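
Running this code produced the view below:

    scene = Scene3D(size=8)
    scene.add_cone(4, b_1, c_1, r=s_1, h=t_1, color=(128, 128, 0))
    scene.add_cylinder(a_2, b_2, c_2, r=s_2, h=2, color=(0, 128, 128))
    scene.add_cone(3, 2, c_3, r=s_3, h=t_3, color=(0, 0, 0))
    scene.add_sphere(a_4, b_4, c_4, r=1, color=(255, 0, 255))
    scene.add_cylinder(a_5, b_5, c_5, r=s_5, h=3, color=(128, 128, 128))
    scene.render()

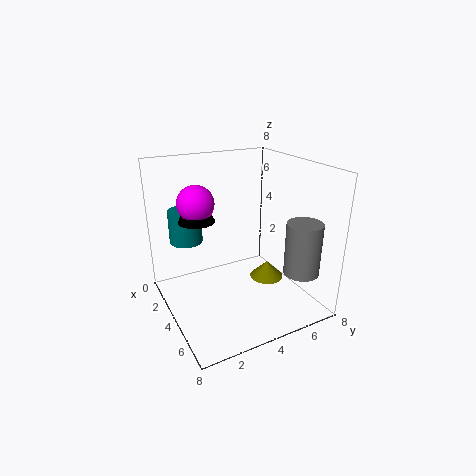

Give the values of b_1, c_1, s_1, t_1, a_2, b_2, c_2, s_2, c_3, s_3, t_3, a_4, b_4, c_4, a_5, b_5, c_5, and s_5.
b_1 = 6, c_1 = 1, s_1 = 1, t_1 = 1, a_2 = 1, b_2 = 2, c_2 = 3, s_2 = 1, c_3 = 5, s_3 = 1, t_3 = 2, a_4 = 3, b_4 = 2, c_4 = 6, a_5 = 6, b_5 = 7, c_5 = 2, s_5 = 1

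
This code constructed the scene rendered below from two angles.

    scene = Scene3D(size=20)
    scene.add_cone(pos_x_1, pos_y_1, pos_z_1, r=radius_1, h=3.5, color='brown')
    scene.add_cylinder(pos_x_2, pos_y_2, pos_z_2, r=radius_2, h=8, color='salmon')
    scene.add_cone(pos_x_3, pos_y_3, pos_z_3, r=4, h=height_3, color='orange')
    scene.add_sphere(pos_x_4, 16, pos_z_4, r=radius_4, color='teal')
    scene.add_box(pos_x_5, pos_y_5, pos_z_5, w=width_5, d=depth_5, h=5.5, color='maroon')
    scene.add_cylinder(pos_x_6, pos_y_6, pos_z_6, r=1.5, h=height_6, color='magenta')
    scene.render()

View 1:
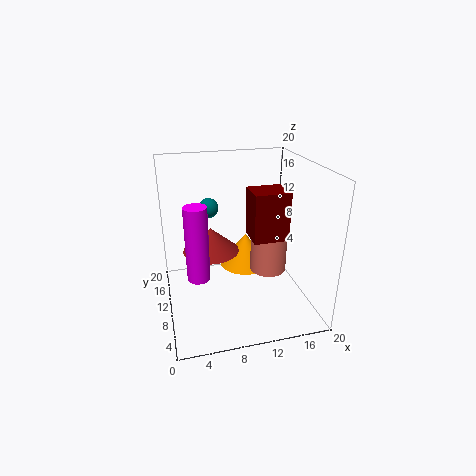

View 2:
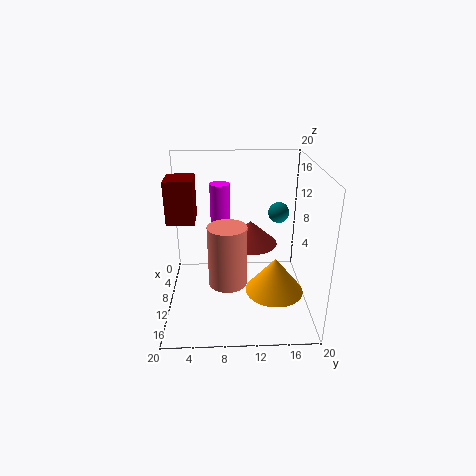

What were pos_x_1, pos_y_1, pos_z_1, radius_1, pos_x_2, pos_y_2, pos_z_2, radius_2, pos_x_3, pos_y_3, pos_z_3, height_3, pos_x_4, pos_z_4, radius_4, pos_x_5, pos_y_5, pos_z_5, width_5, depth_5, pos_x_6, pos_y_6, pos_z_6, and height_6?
pos_x_1 = 6.5; pos_y_1 = 12; pos_z_1 = 7.5; radius_1 = 4; pos_x_2 = 14; pos_y_2 = 8.5; pos_z_2 = 5.5; radius_2 = 2.5; pos_x_3 = 12.5; pos_y_3 = 15; pos_z_3 = 3; height_3 = 5; pos_x_4 = 7; pos_z_4 = 12.5; radius_4 = 1.5; pos_x_5 = 9.5; pos_y_5 = 1; pos_z_5 = 13.5; width_5 = 4; depth_5 = 3.5; pos_x_6 = 4; pos_y_6 = 7.5; pos_z_6 = 6; height_6 = 10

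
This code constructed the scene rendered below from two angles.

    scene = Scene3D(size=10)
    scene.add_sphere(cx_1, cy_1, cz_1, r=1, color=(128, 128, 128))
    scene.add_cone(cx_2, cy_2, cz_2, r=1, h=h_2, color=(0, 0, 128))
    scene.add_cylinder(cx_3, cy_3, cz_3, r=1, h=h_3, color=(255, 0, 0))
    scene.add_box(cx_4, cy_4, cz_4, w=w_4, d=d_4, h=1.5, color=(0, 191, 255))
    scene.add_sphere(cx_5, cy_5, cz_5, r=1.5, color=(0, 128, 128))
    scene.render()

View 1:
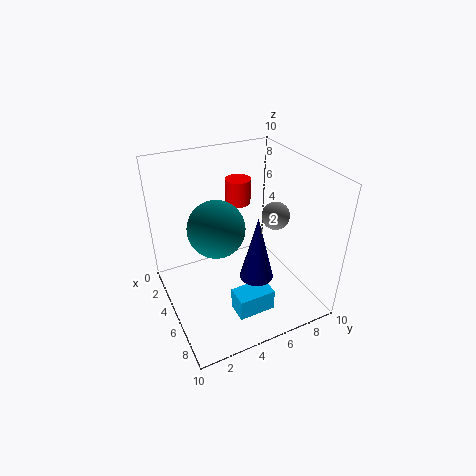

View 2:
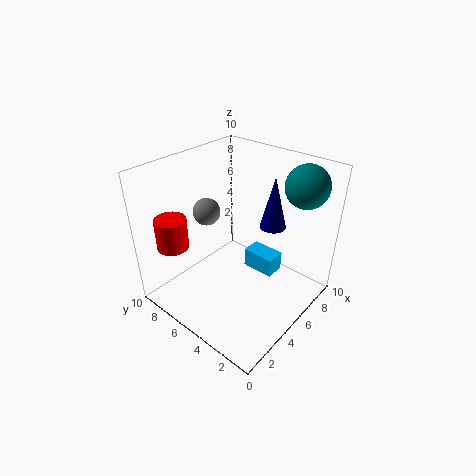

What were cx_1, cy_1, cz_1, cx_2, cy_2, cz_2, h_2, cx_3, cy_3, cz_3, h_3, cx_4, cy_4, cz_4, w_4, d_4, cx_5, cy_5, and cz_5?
cx_1 = 5
cy_1 = 8
cz_1 = 6
cx_2 = 8.5
cy_2 = 4.5
cz_2 = 4.5
h_2 = 4
cx_3 = 1
cy_3 = 7
cz_3 = 5.5
h_3 = 2
cx_4 = 7
cy_4 = 3.5
cz_4 = 1
w_4 = 1.5
d_4 = 2.5
cx_5 = 8.5
cy_5 = 2
cz_5 = 8.5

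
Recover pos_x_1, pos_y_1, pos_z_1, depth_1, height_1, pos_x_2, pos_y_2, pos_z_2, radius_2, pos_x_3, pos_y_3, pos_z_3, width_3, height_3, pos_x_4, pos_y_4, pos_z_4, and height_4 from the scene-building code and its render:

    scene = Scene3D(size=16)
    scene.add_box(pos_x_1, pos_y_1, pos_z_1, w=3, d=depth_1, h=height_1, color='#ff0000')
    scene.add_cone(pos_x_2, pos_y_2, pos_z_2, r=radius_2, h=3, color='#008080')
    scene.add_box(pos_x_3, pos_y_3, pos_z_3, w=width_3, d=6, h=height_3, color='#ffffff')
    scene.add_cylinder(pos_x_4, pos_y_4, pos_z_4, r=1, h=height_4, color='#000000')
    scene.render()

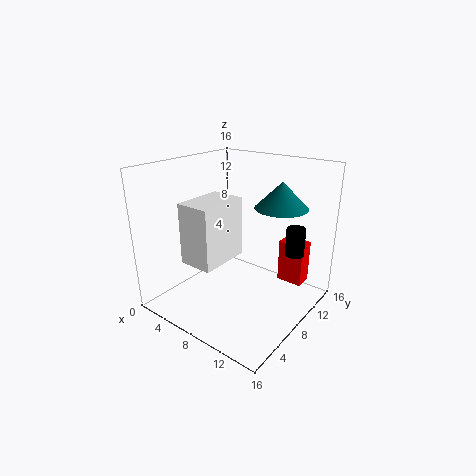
pos_x_1 = 11
pos_y_1 = 12
pos_z_1 = 2
depth_1 = 2
height_1 = 5
pos_x_2 = 11
pos_y_2 = 12
pos_z_2 = 11
radius_2 = 3
pos_x_3 = 3
pos_y_3 = 4
pos_z_3 = 5
width_3 = 4
height_3 = 7
pos_x_4 = 14
pos_y_4 = 10
pos_z_4 = 7
height_4 = 3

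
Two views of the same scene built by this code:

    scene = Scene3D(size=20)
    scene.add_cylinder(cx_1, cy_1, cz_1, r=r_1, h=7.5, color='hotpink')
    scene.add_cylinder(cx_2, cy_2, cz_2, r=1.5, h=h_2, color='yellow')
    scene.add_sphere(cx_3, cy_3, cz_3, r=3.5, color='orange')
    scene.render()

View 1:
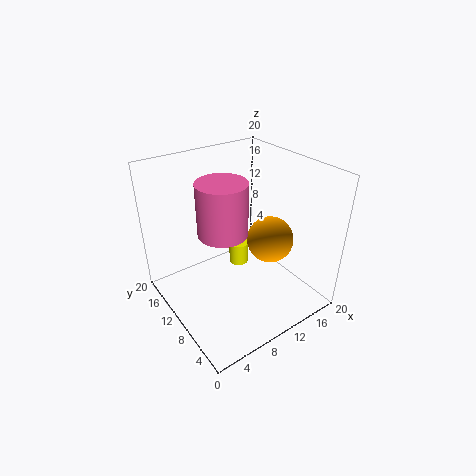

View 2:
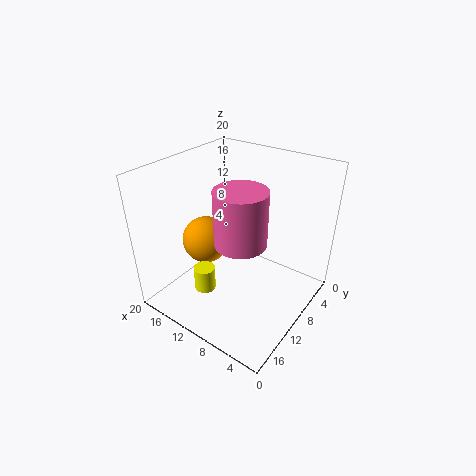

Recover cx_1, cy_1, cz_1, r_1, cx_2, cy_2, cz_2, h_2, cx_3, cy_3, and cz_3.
cx_1 = 8.5; cy_1 = 11.5; cz_1 = 10.5; r_1 = 3.5; cx_2 = 13; cy_2 = 14; cz_2 = 2.5; h_2 = 3.5; cx_3 = 16; cy_3 = 10; cz_3 = 7.5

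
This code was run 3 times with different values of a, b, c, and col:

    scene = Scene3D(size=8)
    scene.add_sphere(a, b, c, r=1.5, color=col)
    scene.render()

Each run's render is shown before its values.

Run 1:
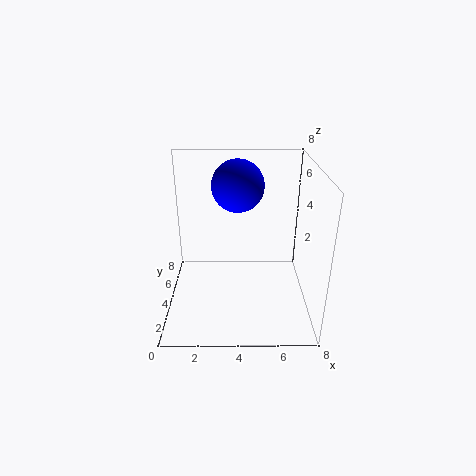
a = 4, b = 5.5, c = 6.5, col = 'blue'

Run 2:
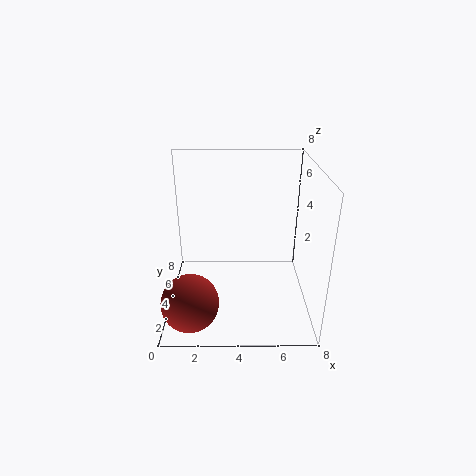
a = 1.5, b = 1.5, c = 1.5, col = 'brown'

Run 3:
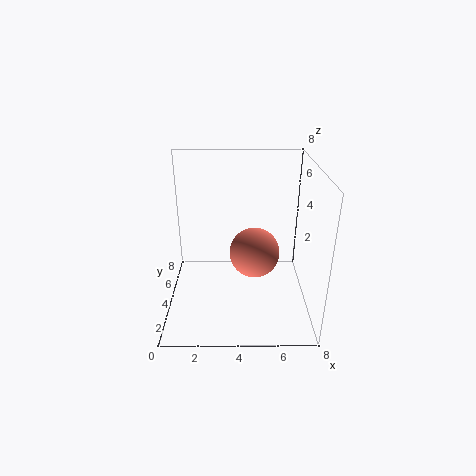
a = 5, b = 5, c = 2.5, col = 'salmon'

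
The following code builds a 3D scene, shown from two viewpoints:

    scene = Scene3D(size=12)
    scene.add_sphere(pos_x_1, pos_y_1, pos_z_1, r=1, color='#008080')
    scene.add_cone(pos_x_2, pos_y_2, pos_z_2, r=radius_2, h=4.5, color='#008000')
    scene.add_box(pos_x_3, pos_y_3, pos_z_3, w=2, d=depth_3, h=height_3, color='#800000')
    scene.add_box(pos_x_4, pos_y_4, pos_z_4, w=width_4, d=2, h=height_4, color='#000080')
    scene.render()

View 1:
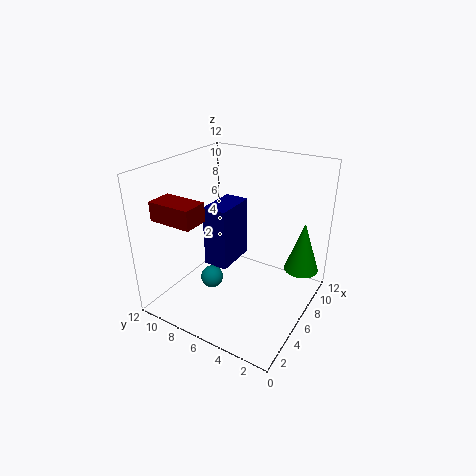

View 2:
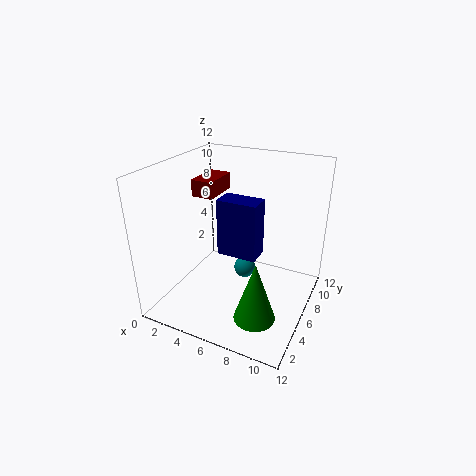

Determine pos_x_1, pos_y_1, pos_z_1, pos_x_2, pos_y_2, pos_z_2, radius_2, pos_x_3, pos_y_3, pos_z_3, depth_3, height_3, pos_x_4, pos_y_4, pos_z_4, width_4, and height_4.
pos_x_1 = 5.5, pos_y_1 = 8.5, pos_z_1 = 1.5, pos_x_2 = 9.5, pos_y_2 = 1.5, pos_z_2 = 2.5, radius_2 = 1.5, pos_x_3 = 1, pos_y_3 = 7, pos_z_3 = 8.5, depth_3 = 3.5, height_3 = 1.5, pos_x_4 = 4, pos_y_4 = 6, pos_z_4 = 4, width_4 = 3.5, height_4 = 5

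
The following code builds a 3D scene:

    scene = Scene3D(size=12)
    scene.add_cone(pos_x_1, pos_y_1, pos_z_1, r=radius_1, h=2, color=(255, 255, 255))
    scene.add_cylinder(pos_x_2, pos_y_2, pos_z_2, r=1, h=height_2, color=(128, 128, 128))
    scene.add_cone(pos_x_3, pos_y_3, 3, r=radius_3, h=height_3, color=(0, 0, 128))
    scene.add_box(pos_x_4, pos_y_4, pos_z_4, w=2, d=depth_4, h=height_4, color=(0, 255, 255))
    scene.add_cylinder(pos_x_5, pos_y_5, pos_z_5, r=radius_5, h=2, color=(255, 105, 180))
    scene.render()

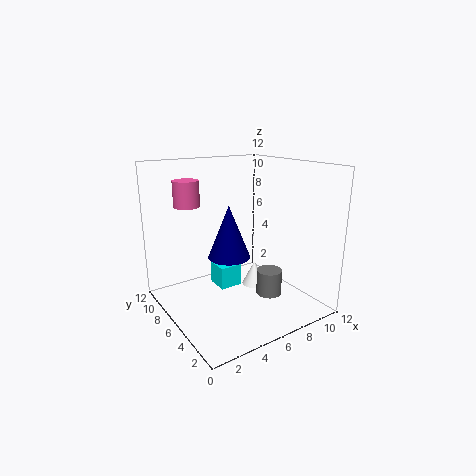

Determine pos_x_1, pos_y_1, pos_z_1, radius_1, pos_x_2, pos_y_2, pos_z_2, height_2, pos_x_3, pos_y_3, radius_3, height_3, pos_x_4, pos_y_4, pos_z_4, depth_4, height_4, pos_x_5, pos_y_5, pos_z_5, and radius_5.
pos_x_1 = 7, pos_y_1 = 5, pos_z_1 = 2, radius_1 = 1, pos_x_2 = 7, pos_y_2 = 3, pos_z_2 = 2, height_2 = 2, pos_x_3 = 7, pos_y_3 = 9, radius_3 = 2, height_3 = 5, pos_x_4 = 5, pos_y_4 = 7, pos_z_4 = 1, depth_4 = 2, height_4 = 2, pos_x_5 = 2, pos_y_5 = 7, pos_z_5 = 9, radius_5 = 1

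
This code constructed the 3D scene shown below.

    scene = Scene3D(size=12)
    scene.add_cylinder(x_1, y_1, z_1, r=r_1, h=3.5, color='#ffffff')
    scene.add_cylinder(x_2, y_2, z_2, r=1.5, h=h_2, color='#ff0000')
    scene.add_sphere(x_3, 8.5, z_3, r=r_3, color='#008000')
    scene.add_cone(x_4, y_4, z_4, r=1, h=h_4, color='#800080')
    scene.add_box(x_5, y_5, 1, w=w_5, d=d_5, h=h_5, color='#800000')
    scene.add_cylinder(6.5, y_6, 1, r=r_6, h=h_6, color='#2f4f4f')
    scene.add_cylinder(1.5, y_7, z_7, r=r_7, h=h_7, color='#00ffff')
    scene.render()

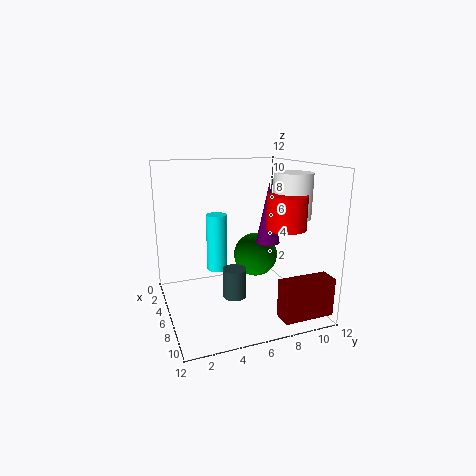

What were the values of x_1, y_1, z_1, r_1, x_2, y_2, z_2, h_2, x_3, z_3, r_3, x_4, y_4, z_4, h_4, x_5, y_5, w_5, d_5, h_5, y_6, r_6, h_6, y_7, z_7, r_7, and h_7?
x_1 = 8.5; y_1 = 9.5; z_1 = 8; r_1 = 1.5; x_2 = 9.5; y_2 = 8.5; z_2 = 7.5; h_2 = 2.5; x_3 = 4; z_3 = 3.5; r_3 = 2; x_4 = 6.5; y_4 = 8.5; z_4 = 5.5; h_4 = 5; x_5 = 10.5; y_5 = 7.5; w_5 = 1.5; d_5 = 4; h_5 = 3; y_6 = 5.5; r_6 = 1; h_6 = 2.5; y_7 = 5.5; z_7 = 1.5; r_7 = 1; h_7 = 5.5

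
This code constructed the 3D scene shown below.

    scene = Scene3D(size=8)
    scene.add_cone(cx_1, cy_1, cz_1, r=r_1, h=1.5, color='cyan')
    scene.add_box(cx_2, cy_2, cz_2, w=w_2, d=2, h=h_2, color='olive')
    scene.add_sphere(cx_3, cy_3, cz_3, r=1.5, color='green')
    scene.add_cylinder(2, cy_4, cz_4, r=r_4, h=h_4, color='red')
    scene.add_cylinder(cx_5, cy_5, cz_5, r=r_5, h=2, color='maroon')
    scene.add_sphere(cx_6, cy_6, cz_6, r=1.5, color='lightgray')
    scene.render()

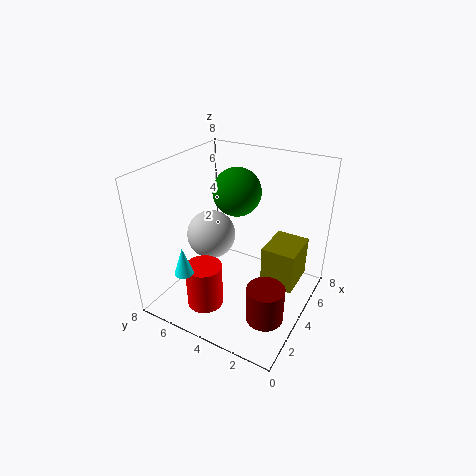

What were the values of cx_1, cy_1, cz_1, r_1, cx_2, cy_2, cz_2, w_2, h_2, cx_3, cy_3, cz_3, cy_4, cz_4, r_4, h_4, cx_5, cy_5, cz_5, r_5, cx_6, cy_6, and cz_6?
cx_1 = 1, cy_1 = 5.5, cz_1 = 3, r_1 = 0.5, cx_2 = 5, cy_2 = 1, cz_2 = 0.5, w_2 = 2.5, h_2 = 2.5, cx_3 = 6.5, cy_3 = 5.5, cz_3 = 5.5, cy_4 = 5, cz_4 = 0.5, r_4 = 1, h_4 = 2.5, cx_5 = 2.5, cy_5 = 1.5, cz_5 = 0.5, r_5 = 1, cx_6 = 5, cy_6 = 6.5, cz_6 = 3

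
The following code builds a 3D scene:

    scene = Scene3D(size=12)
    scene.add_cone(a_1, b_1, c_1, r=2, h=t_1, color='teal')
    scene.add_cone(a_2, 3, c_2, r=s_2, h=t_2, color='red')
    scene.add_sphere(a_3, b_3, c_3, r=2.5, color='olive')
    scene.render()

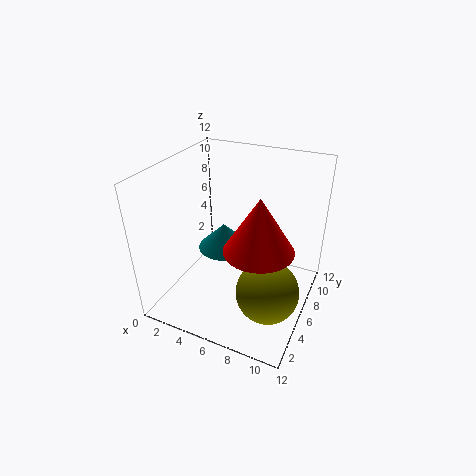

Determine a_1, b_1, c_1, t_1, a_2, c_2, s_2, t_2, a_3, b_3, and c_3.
a_1 = 5.5, b_1 = 4.5, c_1 = 6, t_1 = 2, a_2 = 9, c_2 = 7.5, s_2 = 2.5, t_2 = 4, a_3 = 9.5, b_3 = 4, c_3 = 3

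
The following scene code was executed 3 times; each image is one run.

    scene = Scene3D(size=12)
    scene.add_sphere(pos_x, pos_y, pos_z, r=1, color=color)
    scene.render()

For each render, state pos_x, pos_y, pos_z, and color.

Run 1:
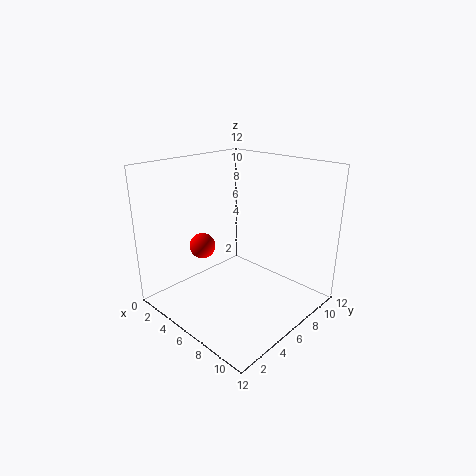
pos_x = 5, pos_y = 3, pos_z = 6, color = 'red'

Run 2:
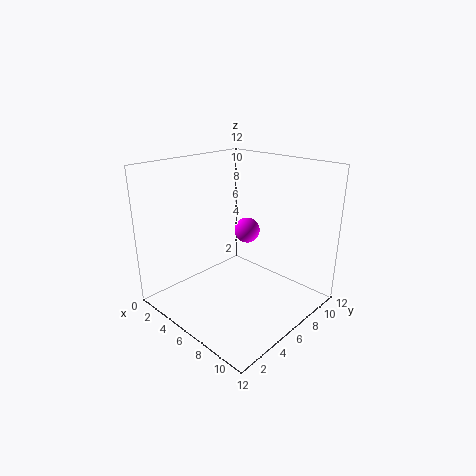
pos_x = 7, pos_y = 6, pos_z = 7, color = 'magenta'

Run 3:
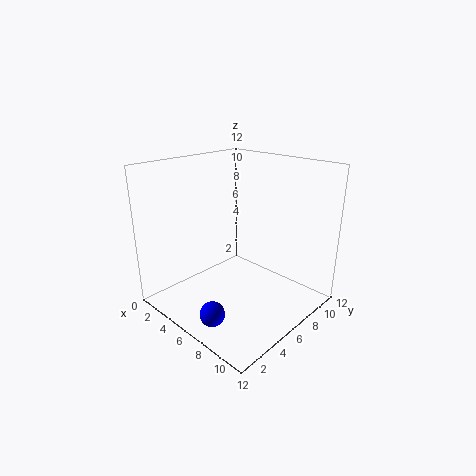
pos_x = 7, pos_y = 2, pos_z = 1, color = 'blue'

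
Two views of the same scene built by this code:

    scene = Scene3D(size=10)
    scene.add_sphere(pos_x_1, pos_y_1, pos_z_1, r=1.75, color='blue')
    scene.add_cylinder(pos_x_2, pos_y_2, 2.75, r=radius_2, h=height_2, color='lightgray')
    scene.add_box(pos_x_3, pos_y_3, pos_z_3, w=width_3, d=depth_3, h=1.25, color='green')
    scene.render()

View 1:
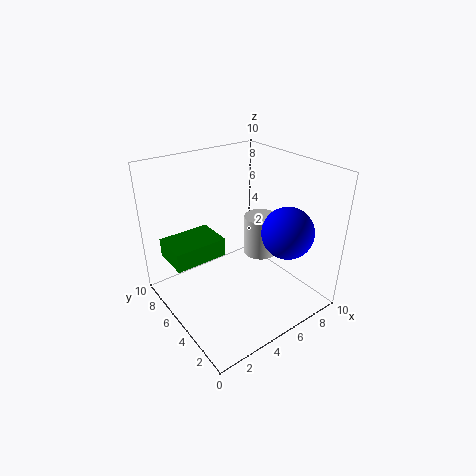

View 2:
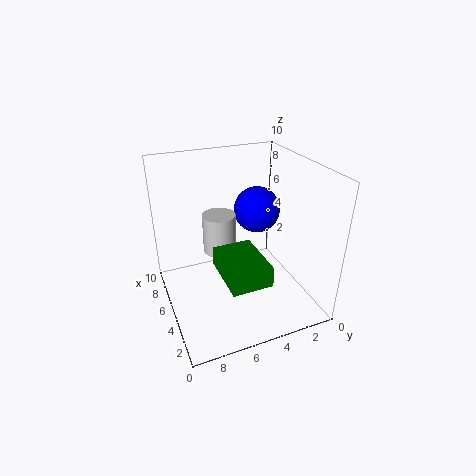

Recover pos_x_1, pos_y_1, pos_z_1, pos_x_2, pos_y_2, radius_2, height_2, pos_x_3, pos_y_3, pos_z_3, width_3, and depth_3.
pos_x_1 = 7.25
pos_y_1 = 2.5
pos_z_1 = 5.75
pos_x_2 = 7.5
pos_y_2 = 5.5
radius_2 = 1.25
height_2 = 3
pos_x_3 = 0.25
pos_y_3 = 4.75
pos_z_3 = 4.25
width_3 = 3.5
depth_3 = 2.5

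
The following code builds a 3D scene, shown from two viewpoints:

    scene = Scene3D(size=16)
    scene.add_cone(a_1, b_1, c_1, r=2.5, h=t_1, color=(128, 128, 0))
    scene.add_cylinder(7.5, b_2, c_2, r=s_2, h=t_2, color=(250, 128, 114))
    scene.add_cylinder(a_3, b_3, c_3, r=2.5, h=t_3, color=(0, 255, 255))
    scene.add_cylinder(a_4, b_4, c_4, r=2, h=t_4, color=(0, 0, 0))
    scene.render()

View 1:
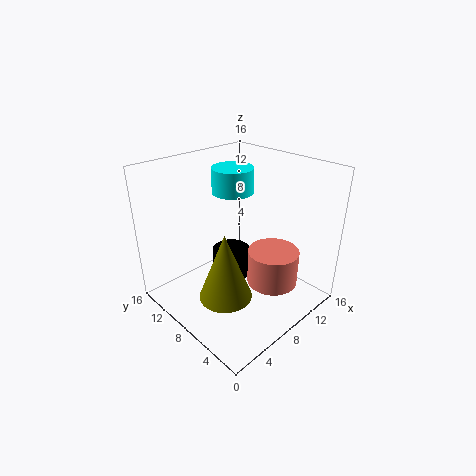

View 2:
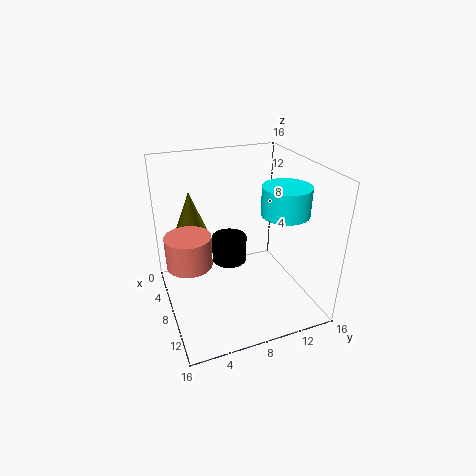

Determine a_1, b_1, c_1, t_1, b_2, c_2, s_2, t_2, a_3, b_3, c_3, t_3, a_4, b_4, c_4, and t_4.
a_1 = 2.5; b_1 = 4; c_1 = 5.5; t_1 = 6.5; b_2 = 2.5; c_2 = 5.5; s_2 = 2.5; t_2 = 3.5; a_3 = 11; b_3 = 12; c_3 = 11.5; t_3 = 3; a_4 = 6.5; b_4 = 7.5; c_4 = 4.5; t_4 = 3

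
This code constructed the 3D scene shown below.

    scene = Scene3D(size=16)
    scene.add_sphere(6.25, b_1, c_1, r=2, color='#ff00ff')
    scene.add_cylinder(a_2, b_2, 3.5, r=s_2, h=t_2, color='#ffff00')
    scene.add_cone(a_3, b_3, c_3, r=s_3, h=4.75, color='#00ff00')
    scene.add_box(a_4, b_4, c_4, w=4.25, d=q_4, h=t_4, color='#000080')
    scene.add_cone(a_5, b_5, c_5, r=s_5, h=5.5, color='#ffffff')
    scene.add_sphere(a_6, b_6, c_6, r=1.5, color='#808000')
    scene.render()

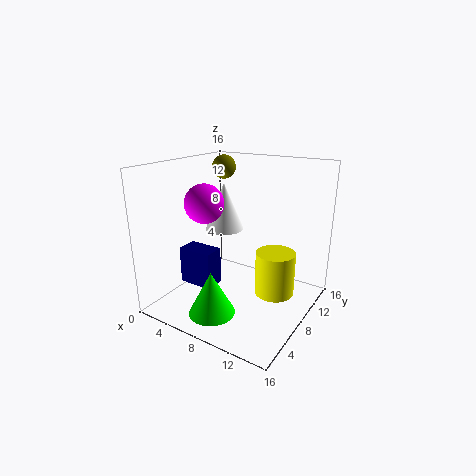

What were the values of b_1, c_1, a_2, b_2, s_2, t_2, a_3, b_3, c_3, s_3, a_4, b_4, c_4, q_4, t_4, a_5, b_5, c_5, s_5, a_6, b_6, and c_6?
b_1 = 4.5; c_1 = 12.5; a_2 = 13.25; b_2 = 6.75; s_2 = 2; t_2 = 4.5; a_3 = 7.5; b_3 = 3.5; c_3 = 0.75; s_3 = 2.5; a_4 = 0.75; b_4 = 6.25; c_4 = 1.25; q_4 = 2.5; t_4 = 4.5; a_5 = 5; b_5 = 9.75; c_5 = 8; s_5 = 2.25; a_6 = 2.25; b_6 = 13.75; c_6 = 14.5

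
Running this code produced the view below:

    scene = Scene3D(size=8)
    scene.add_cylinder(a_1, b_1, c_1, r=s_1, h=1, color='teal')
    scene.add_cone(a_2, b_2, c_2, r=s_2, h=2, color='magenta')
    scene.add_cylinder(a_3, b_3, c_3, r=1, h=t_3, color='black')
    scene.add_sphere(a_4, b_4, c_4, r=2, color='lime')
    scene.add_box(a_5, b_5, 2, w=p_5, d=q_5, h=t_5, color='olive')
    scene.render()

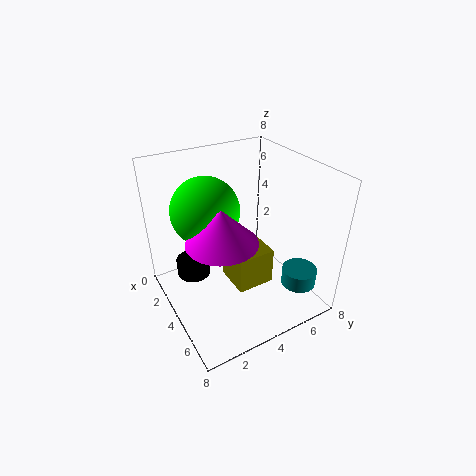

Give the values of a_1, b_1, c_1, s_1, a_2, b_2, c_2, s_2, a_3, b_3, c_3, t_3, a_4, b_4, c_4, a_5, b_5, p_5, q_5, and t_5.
a_1 = 6; b_1 = 7; c_1 = 1; s_1 = 1; a_2 = 4; b_2 = 3; c_2 = 4; s_2 = 2; a_3 = 2; b_3 = 2; c_3 = 1; t_3 = 1; a_4 = 2; b_4 = 3; c_4 = 5; a_5 = 4; b_5 = 3; p_5 = 2; q_5 = 2; t_5 = 2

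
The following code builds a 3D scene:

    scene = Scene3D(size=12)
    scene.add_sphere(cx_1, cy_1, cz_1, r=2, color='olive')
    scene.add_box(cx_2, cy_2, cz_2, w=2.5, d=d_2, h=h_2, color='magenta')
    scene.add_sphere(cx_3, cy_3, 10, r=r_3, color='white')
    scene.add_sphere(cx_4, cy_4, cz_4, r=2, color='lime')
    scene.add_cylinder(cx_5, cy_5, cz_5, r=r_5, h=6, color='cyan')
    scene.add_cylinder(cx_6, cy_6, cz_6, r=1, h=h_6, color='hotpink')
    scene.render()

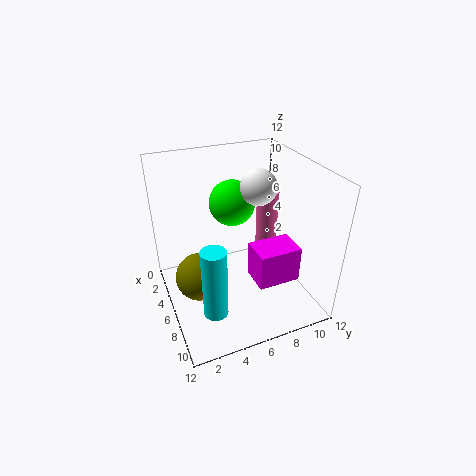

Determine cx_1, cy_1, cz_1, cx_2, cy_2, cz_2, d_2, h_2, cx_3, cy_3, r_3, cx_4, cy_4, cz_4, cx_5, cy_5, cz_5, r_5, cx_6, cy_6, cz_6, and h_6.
cx_1 = 6; cy_1 = 2.5; cz_1 = 3; cx_2 = 7; cy_2 = 6.5; cz_2 = 3; d_2 = 3.5; h_2 = 3; cx_3 = 5.5; cy_3 = 8; r_3 = 1.5; cx_4 = 3.5; cy_4 = 6.5; cz_4 = 8; cx_5 = 8.5; cy_5 = 3; cz_5 = 1; r_5 = 1; cx_6 = 3.5; cy_6 = 10; cz_6 = 3; h_6 = 5.5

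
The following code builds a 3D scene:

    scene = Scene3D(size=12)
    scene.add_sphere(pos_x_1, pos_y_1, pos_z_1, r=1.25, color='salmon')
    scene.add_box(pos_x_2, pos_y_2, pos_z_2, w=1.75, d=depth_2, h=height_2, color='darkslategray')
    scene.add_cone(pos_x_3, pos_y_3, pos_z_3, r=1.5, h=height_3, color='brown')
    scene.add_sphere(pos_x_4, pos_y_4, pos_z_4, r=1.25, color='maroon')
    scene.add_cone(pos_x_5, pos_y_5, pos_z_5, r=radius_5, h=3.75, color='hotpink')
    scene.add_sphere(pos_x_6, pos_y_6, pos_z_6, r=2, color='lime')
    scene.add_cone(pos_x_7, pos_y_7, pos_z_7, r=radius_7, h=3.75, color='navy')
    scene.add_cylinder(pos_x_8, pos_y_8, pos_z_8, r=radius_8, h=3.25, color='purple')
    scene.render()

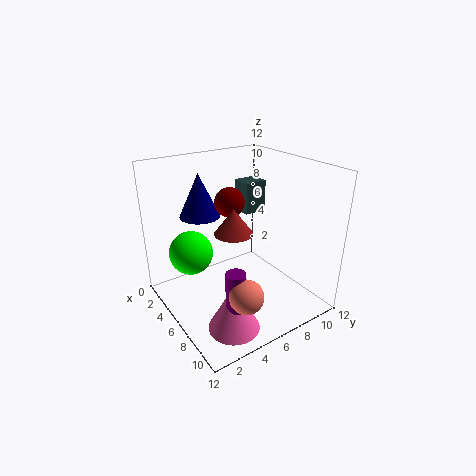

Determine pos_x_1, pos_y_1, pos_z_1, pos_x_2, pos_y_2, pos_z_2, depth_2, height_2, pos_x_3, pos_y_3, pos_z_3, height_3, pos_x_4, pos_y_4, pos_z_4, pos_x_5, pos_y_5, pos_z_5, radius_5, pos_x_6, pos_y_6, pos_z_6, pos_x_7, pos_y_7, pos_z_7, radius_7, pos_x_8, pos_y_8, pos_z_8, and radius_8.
pos_x_1 = 10.75, pos_y_1 = 3.5, pos_z_1 = 4, pos_x_2 = 3, pos_y_2 = 7.75, pos_z_2 = 7.25, depth_2 = 2, height_2 = 2.75, pos_x_3 = 7.25, pos_y_3 = 4.75, pos_z_3 = 7.25, height_3 = 2, pos_x_4 = 4.75, pos_y_4 = 6, pos_z_4 = 8.75, pos_x_5 = 9.5, pos_y_5 = 3.25, pos_z_5 = 0.5, radius_5 = 2, pos_x_6 = 2, pos_y_6 = 3.5, pos_z_6 = 3.5, pos_x_7 = 2.75, pos_y_7 = 4.25, pos_z_7 = 7.25, radius_7 = 1.75, pos_x_8 = 9.75, pos_y_8 = 3.25, pos_z_8 = 2.25, radius_8 = 0.75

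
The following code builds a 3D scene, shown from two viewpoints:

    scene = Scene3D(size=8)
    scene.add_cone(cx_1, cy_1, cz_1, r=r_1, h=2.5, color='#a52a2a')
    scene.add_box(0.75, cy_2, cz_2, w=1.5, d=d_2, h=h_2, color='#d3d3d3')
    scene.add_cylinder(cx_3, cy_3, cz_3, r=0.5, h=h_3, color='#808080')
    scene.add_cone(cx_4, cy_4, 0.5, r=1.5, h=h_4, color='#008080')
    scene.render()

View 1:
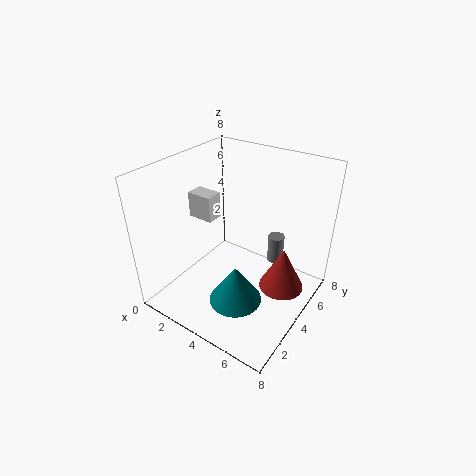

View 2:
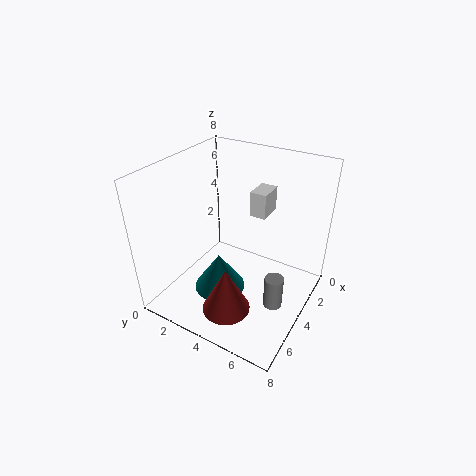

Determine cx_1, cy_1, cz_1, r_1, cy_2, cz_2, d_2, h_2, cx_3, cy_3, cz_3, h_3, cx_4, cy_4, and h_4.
cx_1 = 6.5, cy_1 = 4.75, cz_1 = 1.25, r_1 = 1.25, cy_2 = 3.75, cz_2 = 4.5, d_2 = 1, h_2 = 1.5, cx_3 = 5, cy_3 = 6.75, cz_3 = 1.25, h_3 = 1.75, cx_4 = 4.5, cy_4 = 3, h_4 = 2.25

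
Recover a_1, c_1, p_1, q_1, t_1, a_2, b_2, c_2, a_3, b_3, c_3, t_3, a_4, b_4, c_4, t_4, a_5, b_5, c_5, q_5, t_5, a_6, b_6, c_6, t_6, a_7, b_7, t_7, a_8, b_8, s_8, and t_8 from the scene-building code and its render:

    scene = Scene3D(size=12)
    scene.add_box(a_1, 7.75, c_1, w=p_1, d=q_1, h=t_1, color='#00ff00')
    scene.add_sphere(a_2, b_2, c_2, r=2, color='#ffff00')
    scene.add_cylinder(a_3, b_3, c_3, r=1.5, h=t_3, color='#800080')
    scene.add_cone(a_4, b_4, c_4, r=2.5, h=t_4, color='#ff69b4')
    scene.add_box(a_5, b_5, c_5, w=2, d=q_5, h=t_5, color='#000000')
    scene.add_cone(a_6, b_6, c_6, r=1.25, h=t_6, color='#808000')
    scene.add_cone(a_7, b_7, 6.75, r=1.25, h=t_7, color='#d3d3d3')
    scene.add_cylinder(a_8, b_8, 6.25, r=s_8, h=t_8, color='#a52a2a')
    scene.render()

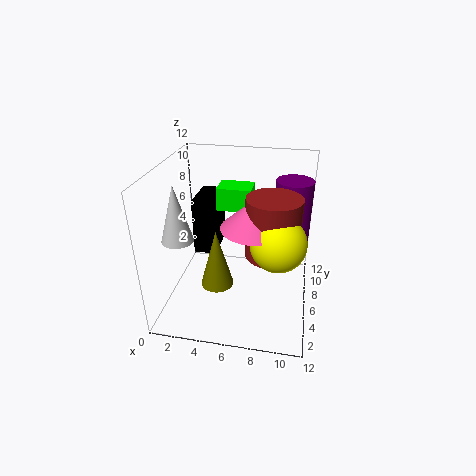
a_1 = 3.75
c_1 = 7.5
p_1 = 3
q_1 = 2.25
t_1 = 2
a_2 = 9.5
b_2 = 2.75
c_2 = 7.75
a_3 = 10.25
b_3 = 7.5
c_3 = 5.75
t_3 = 5
a_4 = 7.75
b_4 = 3.5
c_4 = 8.5
t_4 = 2.25
a_5 = 1.75
b_5 = 7
c_5 = 3.5
q_5 = 3.75
t_5 = 5
a_6 = 5
b_6 = 2.75
c_6 = 3.75
t_6 = 4.5
a_7 = 1.75
b_7 = 3.5
t_7 = 4.5
a_8 = 9
b_8 = 3.75
s_8 = 2
t_8 = 4.5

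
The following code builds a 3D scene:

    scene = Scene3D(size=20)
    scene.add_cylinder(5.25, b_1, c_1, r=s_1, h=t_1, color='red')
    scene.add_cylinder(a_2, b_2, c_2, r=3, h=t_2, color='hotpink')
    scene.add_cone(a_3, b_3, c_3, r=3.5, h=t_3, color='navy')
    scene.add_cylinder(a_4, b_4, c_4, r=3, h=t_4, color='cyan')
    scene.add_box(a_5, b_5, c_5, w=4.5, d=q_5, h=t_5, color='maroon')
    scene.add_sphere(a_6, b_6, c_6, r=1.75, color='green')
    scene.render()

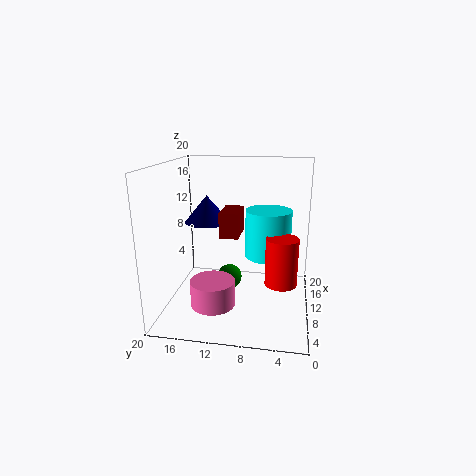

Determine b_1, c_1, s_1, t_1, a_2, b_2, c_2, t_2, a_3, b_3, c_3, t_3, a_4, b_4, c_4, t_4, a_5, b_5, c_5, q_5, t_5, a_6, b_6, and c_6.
b_1 = 3.75; c_1 = 6; s_1 = 2; t_1 = 6; a_2 = 6; b_2 = 12.75; c_2 = 1.75; t_2 = 3.5; a_3 = 16; b_3 = 16; c_3 = 10.25; t_3 = 4.25; a_4 = 8.75; b_4 = 5.75; c_4 = 8.25; t_4 = 6.25; a_5 = 6; b_5 = 9.25; c_5 = 11.25; q_5 = 2.5; t_5 = 3.25; a_6 = 10; b_6 = 11.25; c_6 = 4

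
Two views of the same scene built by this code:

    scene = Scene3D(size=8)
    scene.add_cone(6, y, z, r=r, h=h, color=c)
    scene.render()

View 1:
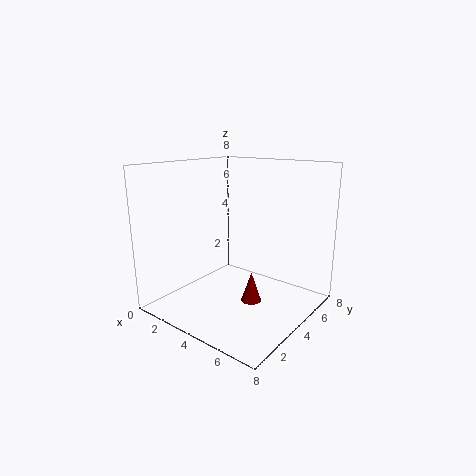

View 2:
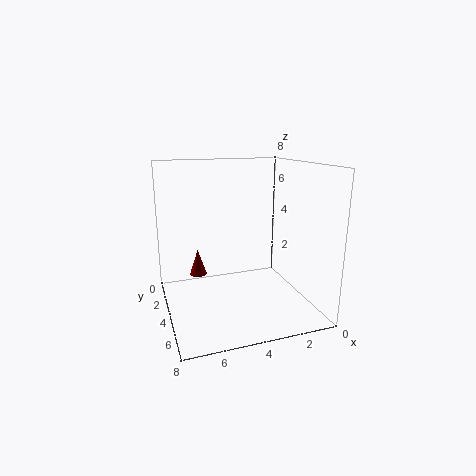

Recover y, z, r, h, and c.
y = 2.5
z = 1.5
r = 0.5
h = 1.5
c = 'maroon'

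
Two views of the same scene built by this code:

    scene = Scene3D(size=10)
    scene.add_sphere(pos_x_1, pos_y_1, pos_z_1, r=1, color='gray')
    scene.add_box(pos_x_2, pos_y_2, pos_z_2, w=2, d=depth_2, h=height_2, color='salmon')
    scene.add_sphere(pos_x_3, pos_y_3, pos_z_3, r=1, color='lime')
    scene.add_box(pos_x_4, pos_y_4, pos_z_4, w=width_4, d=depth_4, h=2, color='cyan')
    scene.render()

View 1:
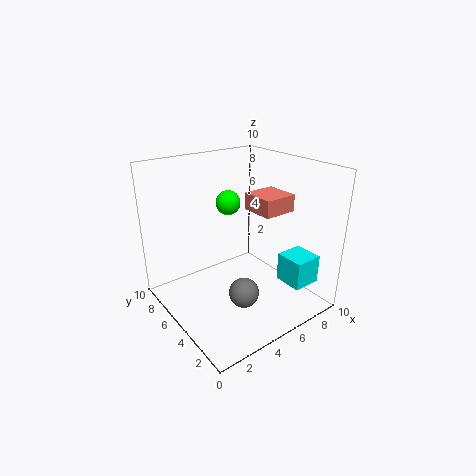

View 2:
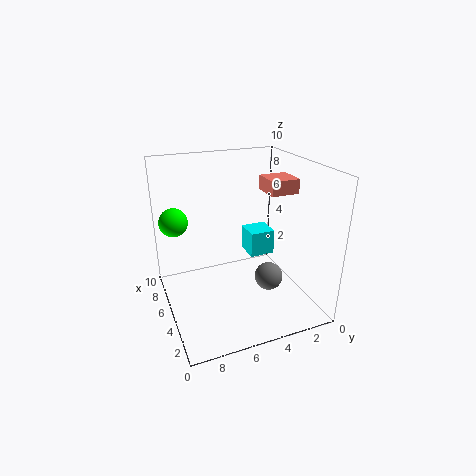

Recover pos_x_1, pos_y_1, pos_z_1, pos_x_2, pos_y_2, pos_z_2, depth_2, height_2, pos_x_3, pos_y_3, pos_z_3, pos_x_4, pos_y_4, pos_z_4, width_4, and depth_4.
pos_x_1 = 4, pos_y_1 = 3, pos_z_1 = 2, pos_x_2 = 4, pos_y_2 = 1, pos_z_2 = 8, depth_2 = 2, height_2 = 1, pos_x_3 = 7, pos_y_3 = 9, pos_z_3 = 6, pos_x_4 = 7, pos_y_4 = 1, pos_z_4 = 2, width_4 = 2, depth_4 = 2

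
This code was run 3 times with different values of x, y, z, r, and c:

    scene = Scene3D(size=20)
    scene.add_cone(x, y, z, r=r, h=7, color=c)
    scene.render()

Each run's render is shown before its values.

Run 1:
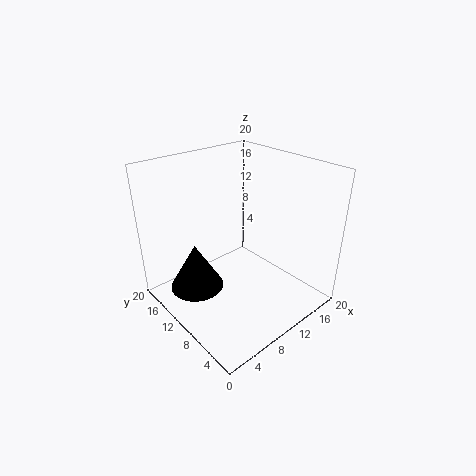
x = 6, y = 15, z = 1, r = 4, c = 'black'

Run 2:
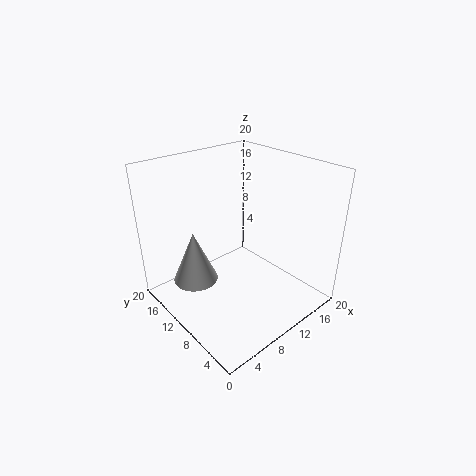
x = 4, y = 12, z = 5, r = 3, c = 'lightgray'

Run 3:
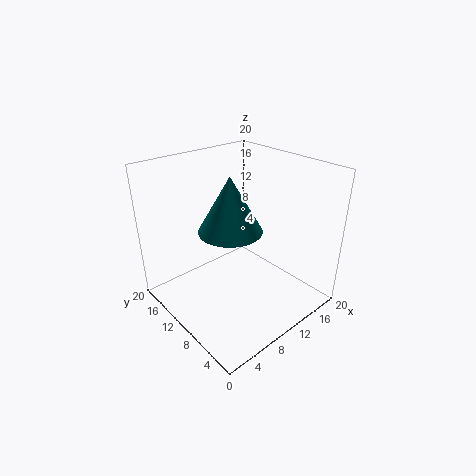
x = 7, y = 8, z = 13, r = 4, c = 'teal'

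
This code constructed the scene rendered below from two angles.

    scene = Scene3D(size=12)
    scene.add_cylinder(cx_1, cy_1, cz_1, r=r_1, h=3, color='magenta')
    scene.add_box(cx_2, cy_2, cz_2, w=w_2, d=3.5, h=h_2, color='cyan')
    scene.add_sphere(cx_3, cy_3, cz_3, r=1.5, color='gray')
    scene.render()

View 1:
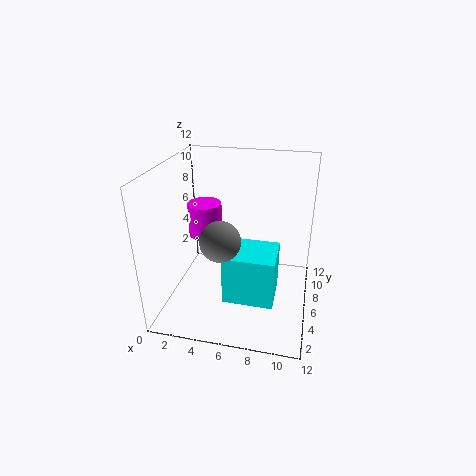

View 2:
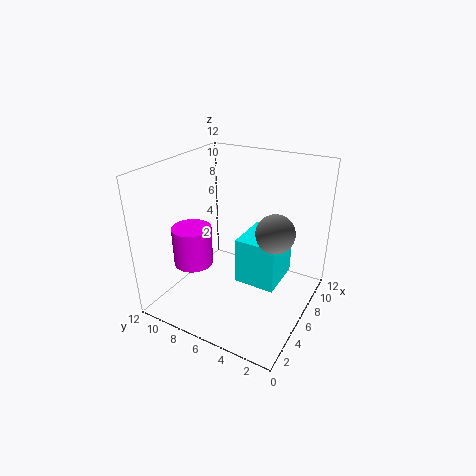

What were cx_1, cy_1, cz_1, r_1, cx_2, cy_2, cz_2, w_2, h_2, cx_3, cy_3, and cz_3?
cx_1 = 2.5
cy_1 = 8
cz_1 = 5
r_1 = 1.5
cx_2 = 5.5
cy_2 = 2.5
cz_2 = 2
w_2 = 4
h_2 = 4
cx_3 = 5.5
cy_3 = 2.5
cz_3 = 7.5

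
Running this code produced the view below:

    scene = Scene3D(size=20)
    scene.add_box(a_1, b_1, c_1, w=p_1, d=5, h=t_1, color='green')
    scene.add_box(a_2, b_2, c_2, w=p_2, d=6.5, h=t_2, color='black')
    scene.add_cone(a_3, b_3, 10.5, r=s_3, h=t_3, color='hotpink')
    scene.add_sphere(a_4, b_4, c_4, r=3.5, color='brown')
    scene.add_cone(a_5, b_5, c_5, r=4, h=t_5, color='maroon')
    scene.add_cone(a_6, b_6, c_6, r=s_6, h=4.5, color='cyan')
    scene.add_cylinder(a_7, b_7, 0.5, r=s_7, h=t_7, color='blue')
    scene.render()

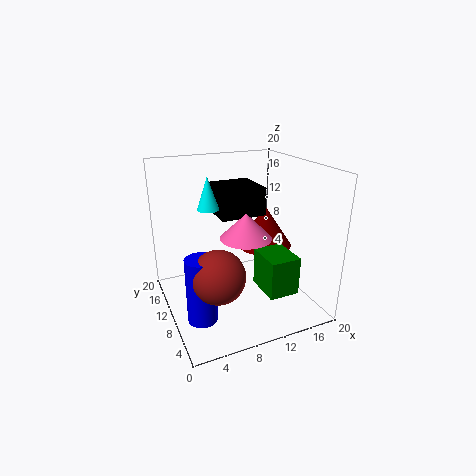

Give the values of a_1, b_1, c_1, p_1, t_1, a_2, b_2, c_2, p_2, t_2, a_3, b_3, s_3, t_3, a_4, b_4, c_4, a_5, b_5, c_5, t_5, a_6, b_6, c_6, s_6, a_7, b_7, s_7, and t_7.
a_1 = 11
b_1 = 2
c_1 = 4.5
p_1 = 4
t_1 = 5
a_2 = 8
b_2 = 10.5
c_2 = 12.5
p_2 = 6.5
t_2 = 4
a_3 = 10.5
b_3 = 8.5
s_3 = 3.5
t_3 = 3.5
a_4 = 5.5
b_4 = 6
c_4 = 7
a_5 = 15
b_5 = 11.5
c_5 = 7.5
t_5 = 6
a_6 = 6.5
b_6 = 12
c_6 = 14
s_6 = 1.5
a_7 = 3.5
b_7 = 7
s_7 = 2
t_7 = 9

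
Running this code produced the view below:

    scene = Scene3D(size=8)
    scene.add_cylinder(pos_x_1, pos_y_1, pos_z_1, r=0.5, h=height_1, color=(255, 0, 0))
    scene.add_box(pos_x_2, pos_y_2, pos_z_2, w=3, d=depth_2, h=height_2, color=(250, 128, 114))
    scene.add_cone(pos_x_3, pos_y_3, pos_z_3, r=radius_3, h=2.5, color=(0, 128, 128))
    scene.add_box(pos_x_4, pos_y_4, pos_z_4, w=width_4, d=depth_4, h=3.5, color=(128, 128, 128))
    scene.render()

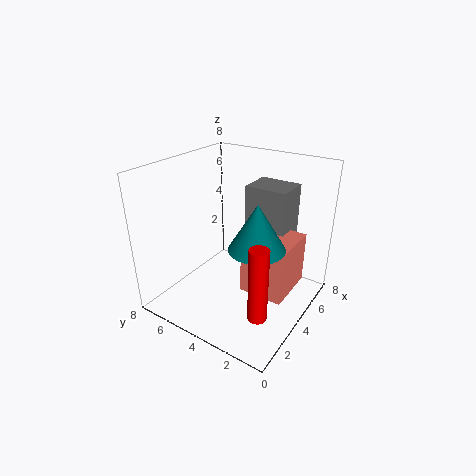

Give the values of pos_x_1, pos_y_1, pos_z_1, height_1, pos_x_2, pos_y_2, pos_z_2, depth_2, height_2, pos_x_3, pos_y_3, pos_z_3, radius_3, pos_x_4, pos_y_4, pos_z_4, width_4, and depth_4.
pos_x_1 = 2
pos_y_1 = 1.5
pos_z_1 = 1
height_1 = 4
pos_x_2 = 3.5
pos_y_2 = 1
pos_z_2 = 1
depth_2 = 2.5
height_2 = 3
pos_x_3 = 3.5
pos_y_3 = 2.5
pos_z_3 = 4
radius_3 = 1.5
pos_x_4 = 5.5
pos_y_4 = 2
pos_z_4 = 3
width_4 = 2
depth_4 = 2.5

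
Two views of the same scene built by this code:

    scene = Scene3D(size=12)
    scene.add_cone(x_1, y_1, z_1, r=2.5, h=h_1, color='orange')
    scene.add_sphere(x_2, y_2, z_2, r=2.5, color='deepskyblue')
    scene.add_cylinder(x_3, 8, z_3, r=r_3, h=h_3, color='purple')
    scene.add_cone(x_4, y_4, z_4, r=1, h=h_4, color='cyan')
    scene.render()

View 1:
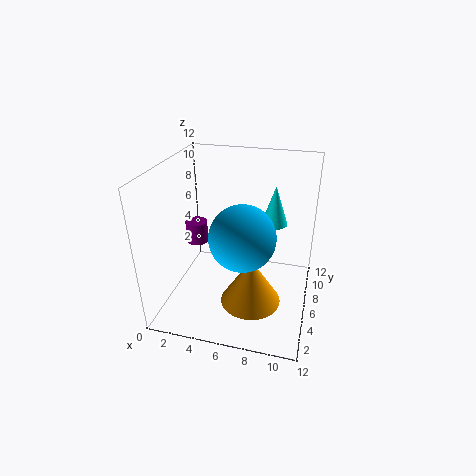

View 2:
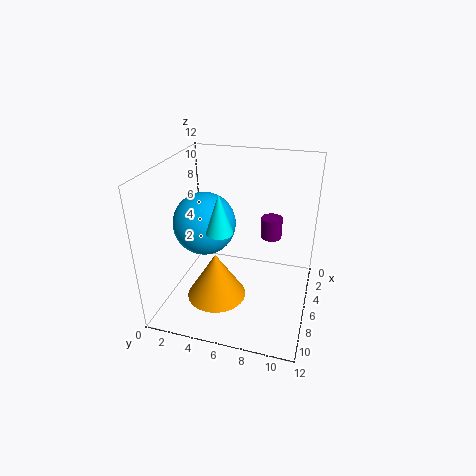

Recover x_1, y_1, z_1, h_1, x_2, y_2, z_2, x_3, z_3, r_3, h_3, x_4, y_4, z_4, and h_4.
x_1 = 7.5, y_1 = 4.5, z_1 = 1, h_1 = 4, x_2 = 7, y_2 = 3.5, z_2 = 7.5, x_3 = 1.5, z_3 = 4, r_3 = 1, h_3 = 2, x_4 = 9, y_4 = 5.5, z_4 = 8, h_4 = 3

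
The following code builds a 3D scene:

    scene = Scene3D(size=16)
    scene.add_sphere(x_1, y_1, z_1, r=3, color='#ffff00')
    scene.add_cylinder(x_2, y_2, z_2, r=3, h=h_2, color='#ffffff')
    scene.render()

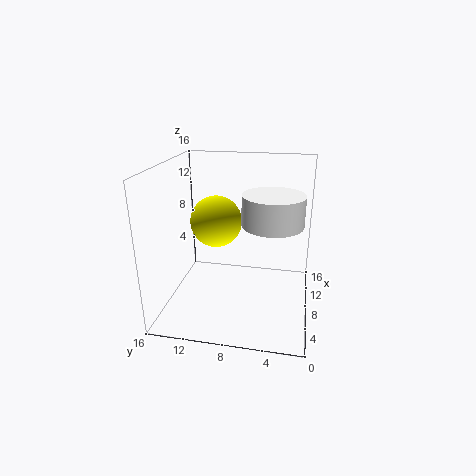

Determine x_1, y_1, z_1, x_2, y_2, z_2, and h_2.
x_1 = 10
y_1 = 11
z_1 = 9
x_2 = 5
y_2 = 4
z_2 = 11
h_2 = 3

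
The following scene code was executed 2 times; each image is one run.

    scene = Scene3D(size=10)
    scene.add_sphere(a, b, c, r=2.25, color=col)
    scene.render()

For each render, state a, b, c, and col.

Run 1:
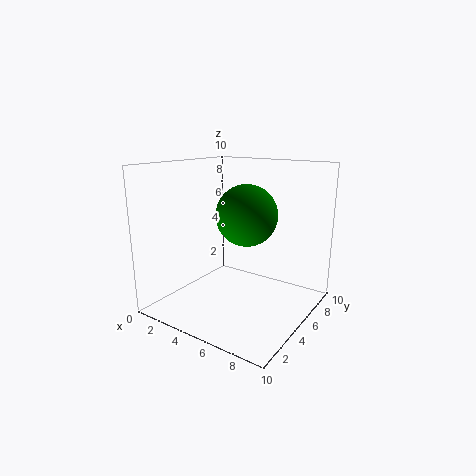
a = 4.75, b = 6.5, c = 6.25, col = 'green'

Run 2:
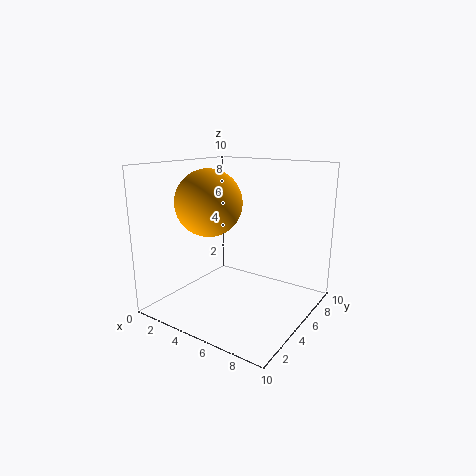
a = 3.5, b = 3.75, c = 7.5, col = 'orange'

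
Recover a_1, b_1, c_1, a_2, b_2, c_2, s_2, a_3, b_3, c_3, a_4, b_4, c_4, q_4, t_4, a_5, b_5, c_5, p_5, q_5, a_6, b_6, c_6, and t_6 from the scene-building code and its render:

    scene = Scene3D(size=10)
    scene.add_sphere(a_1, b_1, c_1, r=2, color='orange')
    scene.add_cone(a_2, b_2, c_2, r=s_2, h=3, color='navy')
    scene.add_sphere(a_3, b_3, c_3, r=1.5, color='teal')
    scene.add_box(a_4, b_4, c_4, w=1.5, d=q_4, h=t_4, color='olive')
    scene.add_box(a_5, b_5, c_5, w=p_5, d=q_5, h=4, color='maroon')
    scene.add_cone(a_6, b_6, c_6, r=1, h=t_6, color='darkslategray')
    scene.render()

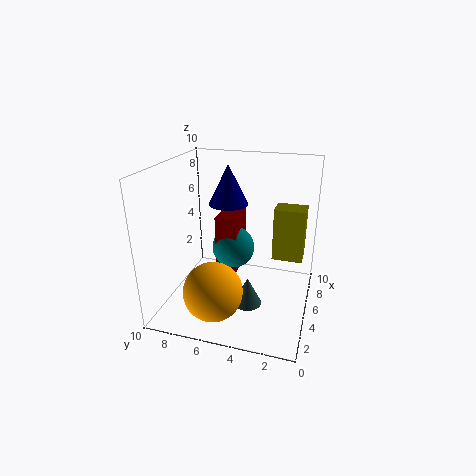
a_1 = 2.5, b_1 = 6, c_1 = 2, a_2 = 7.5, b_2 = 6.5, c_2 = 6.5, s_2 = 1.5, a_3 = 5.5, b_3 = 5.5, c_3 = 4, a_4 = 4.5, b_4 = 0.5, c_4 = 4, q_4 = 2, t_4 = 3.5, a_5 = 4.5, b_5 = 5, c_5 = 2.5, p_5 = 2.5, q_5 = 1.5, a_6 = 4, b_6 = 4, c_6 = 0.5, t_6 = 2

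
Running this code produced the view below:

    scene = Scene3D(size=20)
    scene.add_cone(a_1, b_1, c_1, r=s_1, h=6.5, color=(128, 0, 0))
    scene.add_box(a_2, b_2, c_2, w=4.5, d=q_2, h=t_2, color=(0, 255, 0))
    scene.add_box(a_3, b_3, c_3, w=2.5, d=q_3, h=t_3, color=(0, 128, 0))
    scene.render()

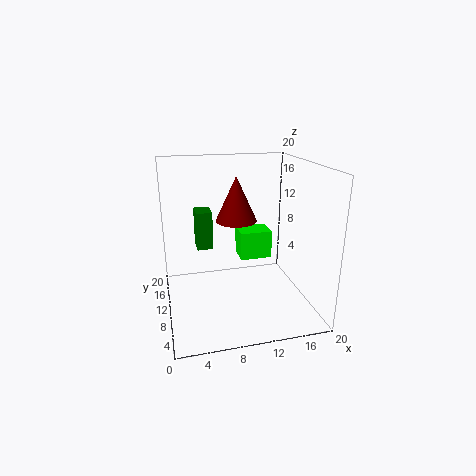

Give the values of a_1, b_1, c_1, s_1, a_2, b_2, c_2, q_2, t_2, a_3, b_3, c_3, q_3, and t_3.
a_1 = 10.5, b_1 = 13, c_1 = 11.5, s_1 = 3, a_2 = 10.5, b_2 = 10, c_2 = 6.5, q_2 = 3.5, t_2 = 4, a_3 = 5, b_3 = 16, c_3 = 6, q_3 = 3.5, t_3 = 6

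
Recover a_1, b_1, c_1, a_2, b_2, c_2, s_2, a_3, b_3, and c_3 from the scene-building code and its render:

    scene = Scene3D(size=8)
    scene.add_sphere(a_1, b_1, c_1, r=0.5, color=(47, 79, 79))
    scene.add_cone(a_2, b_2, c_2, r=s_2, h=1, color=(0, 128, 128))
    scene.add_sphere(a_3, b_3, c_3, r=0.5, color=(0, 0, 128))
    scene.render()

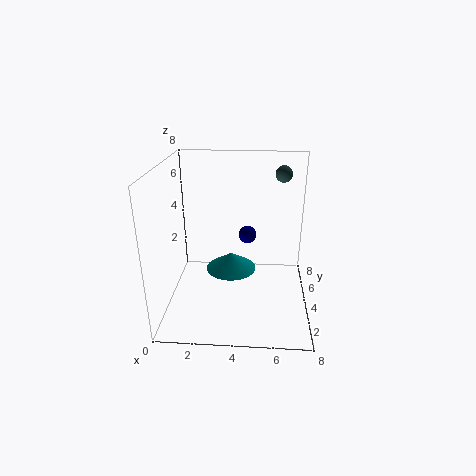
a_1 = 6.5; b_1 = 6.5; c_1 = 7; a_2 = 3.5; b_2 = 5; c_2 = 1.5; s_2 = 1.5; a_3 = 4.5; b_3 = 4.5; c_3 = 4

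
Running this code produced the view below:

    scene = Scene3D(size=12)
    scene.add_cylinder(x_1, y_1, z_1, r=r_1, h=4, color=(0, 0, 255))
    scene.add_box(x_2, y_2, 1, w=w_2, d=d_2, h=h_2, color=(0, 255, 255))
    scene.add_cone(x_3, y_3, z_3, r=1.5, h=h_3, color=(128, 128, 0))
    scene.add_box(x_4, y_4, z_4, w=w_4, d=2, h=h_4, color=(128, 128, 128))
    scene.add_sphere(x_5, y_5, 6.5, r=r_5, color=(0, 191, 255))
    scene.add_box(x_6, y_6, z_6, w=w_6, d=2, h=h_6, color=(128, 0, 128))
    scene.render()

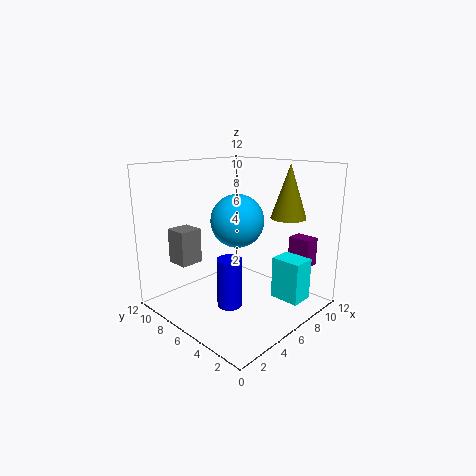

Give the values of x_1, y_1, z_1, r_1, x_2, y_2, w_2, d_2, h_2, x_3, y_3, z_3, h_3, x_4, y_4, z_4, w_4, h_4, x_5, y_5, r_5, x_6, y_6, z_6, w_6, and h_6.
x_1 = 4; y_1 = 5; z_1 = 1; r_1 = 1; x_2 = 7.5; y_2 = 1; w_2 = 2; d_2 = 2.5; h_2 = 3.5; x_3 = 9.5; y_3 = 3.5; z_3 = 7.5; h_3 = 4.5; x_4 = 2.5; y_4 = 9; z_4 = 3.5; w_4 = 2; h_4 = 3; x_5 = 8.5; y_5 = 8.5; r_5 = 2.5; x_6 = 10.5; y_6 = 2; z_6 = 3; w_6 = 1.5; h_6 = 2.5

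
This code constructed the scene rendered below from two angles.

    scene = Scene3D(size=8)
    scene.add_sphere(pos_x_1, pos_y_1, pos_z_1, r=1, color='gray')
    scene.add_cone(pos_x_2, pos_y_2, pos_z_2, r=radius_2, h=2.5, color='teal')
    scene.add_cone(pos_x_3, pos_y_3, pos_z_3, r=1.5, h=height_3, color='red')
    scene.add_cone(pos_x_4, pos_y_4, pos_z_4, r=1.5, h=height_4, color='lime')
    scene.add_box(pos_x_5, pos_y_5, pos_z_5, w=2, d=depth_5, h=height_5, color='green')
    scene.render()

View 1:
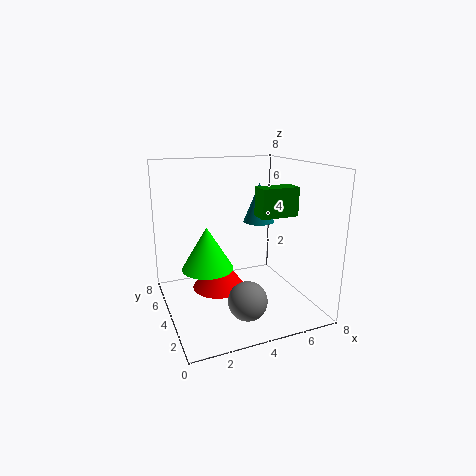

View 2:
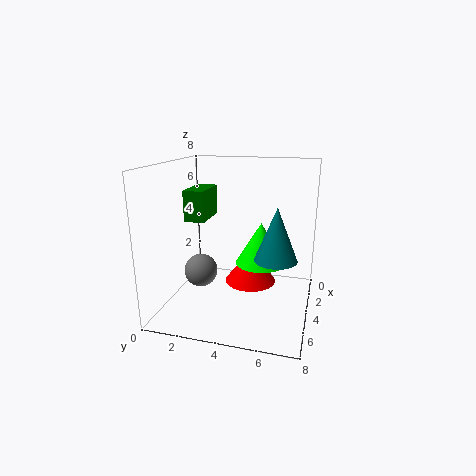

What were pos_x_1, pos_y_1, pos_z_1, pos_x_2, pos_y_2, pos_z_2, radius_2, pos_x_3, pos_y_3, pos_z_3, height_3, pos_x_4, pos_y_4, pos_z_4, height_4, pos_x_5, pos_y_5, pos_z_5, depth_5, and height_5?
pos_x_1 = 3.5; pos_y_1 = 1.5; pos_z_1 = 1.5; pos_x_2 = 6.5; pos_y_2 = 6.5; pos_z_2 = 4; radius_2 = 1; pos_x_3 = 3; pos_y_3 = 4.5; pos_z_3 = 1; height_3 = 2; pos_x_4 = 2.5; pos_y_4 = 5; pos_z_4 = 2; height_4 = 2.5; pos_x_5 = 4.5; pos_y_5 = 2; pos_z_5 = 5.5; depth_5 = 1; height_5 = 1.5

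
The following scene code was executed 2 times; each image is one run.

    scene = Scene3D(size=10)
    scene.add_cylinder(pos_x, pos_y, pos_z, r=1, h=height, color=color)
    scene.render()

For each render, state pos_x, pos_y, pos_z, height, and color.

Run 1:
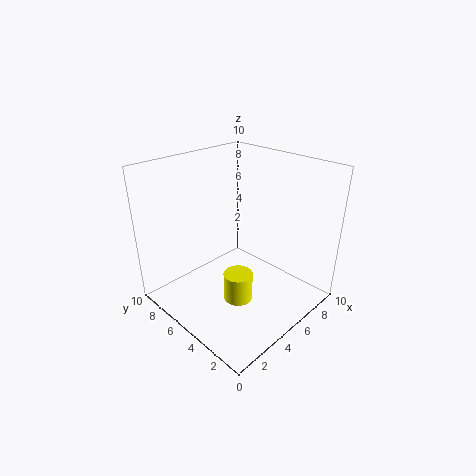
pos_x = 4
pos_y = 4
pos_z = 1
height = 2
color = 'yellow'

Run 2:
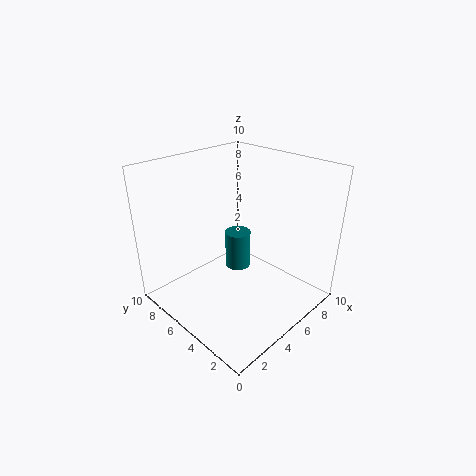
pos_x = 7
pos_y = 7
pos_z = 1
height = 3
color = 'teal'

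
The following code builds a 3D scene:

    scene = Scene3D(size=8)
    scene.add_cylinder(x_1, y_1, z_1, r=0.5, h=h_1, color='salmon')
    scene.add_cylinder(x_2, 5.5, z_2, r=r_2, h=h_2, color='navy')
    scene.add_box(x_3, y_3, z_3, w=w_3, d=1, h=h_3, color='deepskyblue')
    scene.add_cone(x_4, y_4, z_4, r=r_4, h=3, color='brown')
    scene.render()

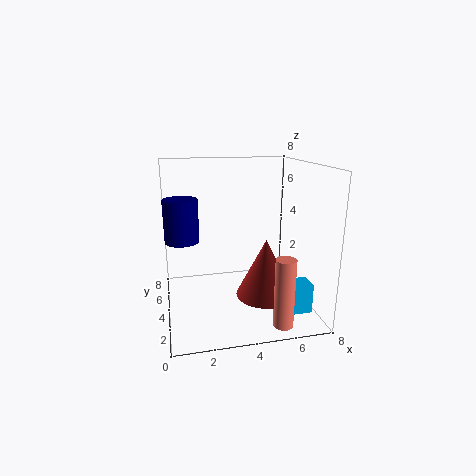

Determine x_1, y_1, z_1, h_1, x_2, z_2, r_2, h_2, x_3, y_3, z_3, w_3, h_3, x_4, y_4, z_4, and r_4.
x_1 = 5.5, y_1 = 0.5, z_1 = 0.5, h_1 = 3.5, x_2 = 1, z_2 = 3.5, r_2 = 1, h_2 = 2.5, x_3 = 5.5, y_3 = 0.5, z_3 = 1, w_3 = 1.5, h_3 = 1.5, x_4 = 5, y_4 = 2, z_4 = 1.5, r_4 = 1.5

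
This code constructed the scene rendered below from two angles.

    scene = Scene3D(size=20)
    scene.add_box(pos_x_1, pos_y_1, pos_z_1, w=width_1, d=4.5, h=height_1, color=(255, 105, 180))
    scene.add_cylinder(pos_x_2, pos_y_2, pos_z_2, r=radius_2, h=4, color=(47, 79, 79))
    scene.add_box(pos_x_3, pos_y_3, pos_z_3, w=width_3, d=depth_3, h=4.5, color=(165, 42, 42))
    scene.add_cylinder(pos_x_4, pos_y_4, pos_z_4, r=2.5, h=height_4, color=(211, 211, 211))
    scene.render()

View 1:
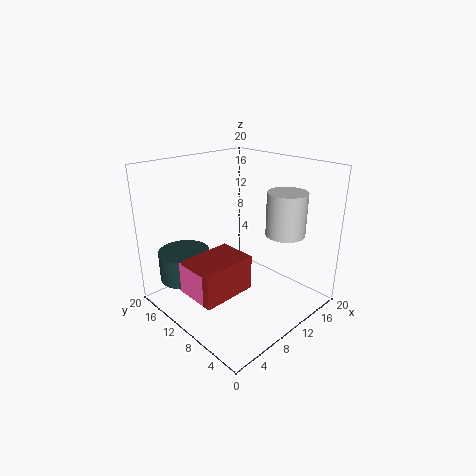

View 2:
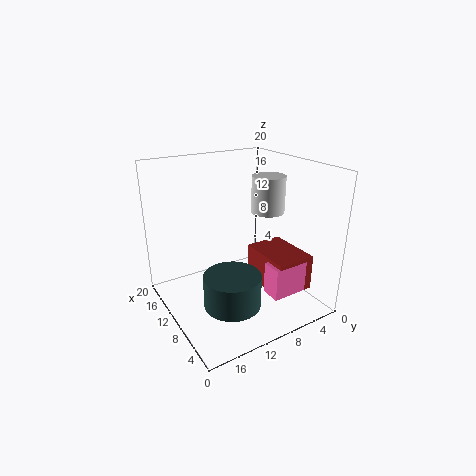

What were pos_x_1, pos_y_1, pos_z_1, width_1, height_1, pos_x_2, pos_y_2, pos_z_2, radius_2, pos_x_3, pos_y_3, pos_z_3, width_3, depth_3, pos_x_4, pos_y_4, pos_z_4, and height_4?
pos_x_1 = 0.5, pos_y_1 = 6, pos_z_1 = 5.5, width_1 = 2.5, height_1 = 4, pos_x_2 = 4, pos_y_2 = 14.5, pos_z_2 = 4.5, radius_2 = 3.5, pos_x_3 = 0.5, pos_y_3 = 5, pos_z_3 = 5.5, width_3 = 7, depth_3 = 5, pos_x_4 = 12, pos_y_4 = 3.5, pos_z_4 = 12, height_4 = 5.5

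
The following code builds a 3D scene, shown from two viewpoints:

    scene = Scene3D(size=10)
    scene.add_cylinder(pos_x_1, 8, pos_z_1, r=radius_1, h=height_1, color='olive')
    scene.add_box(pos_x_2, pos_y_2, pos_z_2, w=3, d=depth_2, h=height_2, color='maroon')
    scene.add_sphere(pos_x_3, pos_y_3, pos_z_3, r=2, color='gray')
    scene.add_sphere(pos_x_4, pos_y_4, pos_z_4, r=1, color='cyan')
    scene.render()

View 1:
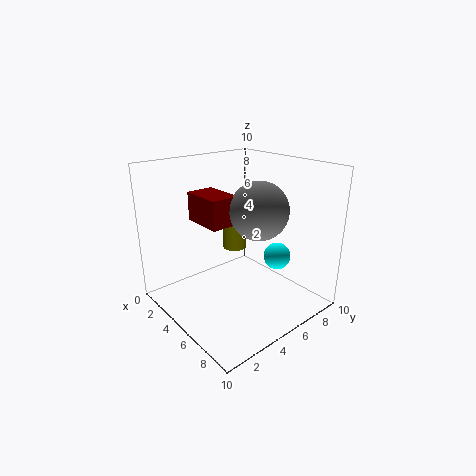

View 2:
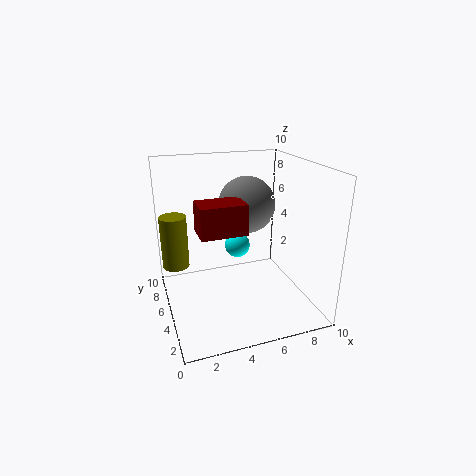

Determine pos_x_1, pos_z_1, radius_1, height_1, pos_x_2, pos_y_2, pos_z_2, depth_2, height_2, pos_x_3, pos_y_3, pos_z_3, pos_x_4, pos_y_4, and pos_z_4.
pos_x_1 = 1; pos_z_1 = 2; radius_1 = 1; height_1 = 4; pos_x_2 = 2; pos_y_2 = 3; pos_z_2 = 6; depth_2 = 2; height_2 = 2; pos_x_3 = 6; pos_y_3 = 6; pos_z_3 = 7; pos_x_4 = 6; pos_y_4 = 8; pos_z_4 = 3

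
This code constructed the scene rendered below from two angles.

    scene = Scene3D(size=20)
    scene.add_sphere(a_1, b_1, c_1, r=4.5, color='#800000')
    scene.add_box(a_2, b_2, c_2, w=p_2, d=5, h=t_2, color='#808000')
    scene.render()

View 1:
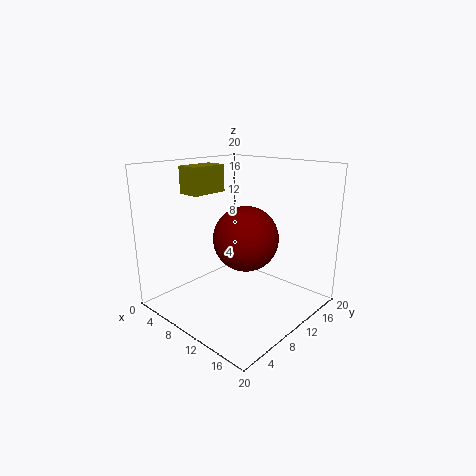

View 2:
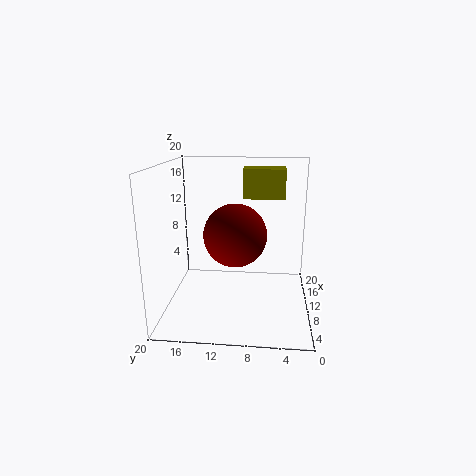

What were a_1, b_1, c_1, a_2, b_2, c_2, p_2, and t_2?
a_1 = 11; b_1 = 10.5; c_1 = 10; a_2 = 5.5; b_2 = 4; c_2 = 16.5; p_2 = 3; t_2 = 3.5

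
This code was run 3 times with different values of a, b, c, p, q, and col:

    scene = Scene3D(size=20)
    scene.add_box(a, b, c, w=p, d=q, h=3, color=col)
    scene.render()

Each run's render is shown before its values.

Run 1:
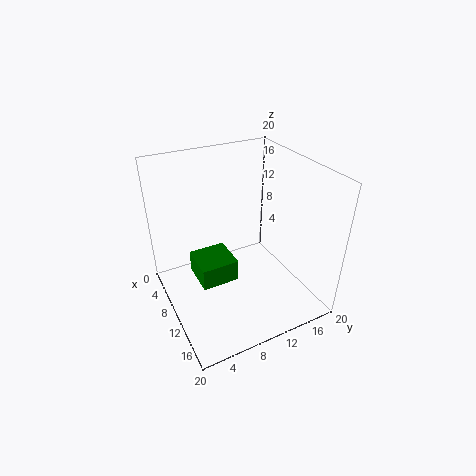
a = 8
b = 3.5
c = 5.5
p = 5
q = 5
col = 'green'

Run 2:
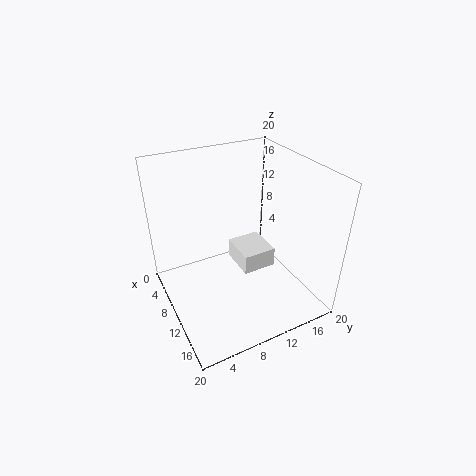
a = 5
b = 11
c = 3.5
p = 5.5
q = 5
col = 'white'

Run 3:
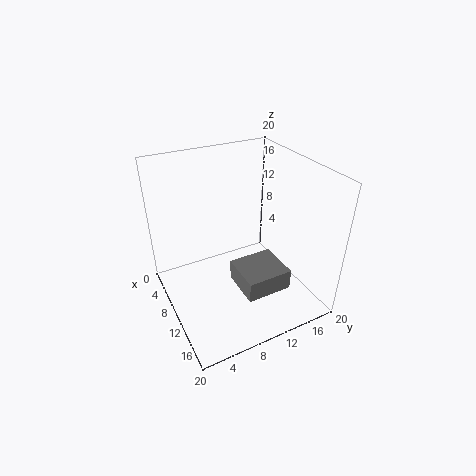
a = 9.5
b = 9
c = 3
p = 6
q = 6.5
col = 'gray'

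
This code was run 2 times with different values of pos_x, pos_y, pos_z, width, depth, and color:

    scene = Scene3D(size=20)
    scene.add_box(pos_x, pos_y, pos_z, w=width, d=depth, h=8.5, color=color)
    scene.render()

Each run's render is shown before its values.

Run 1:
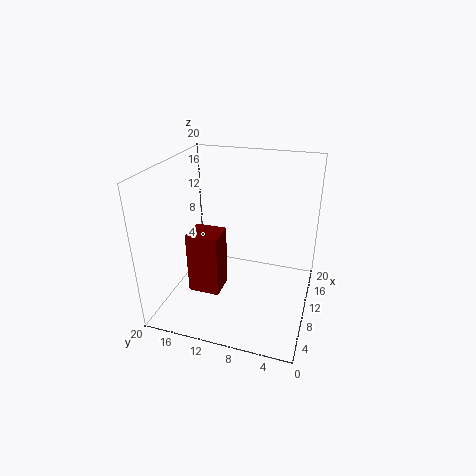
pos_x = 5; pos_y = 11.25; pos_z = 3.5; width = 3.75; depth = 4.25; color = 'maroon'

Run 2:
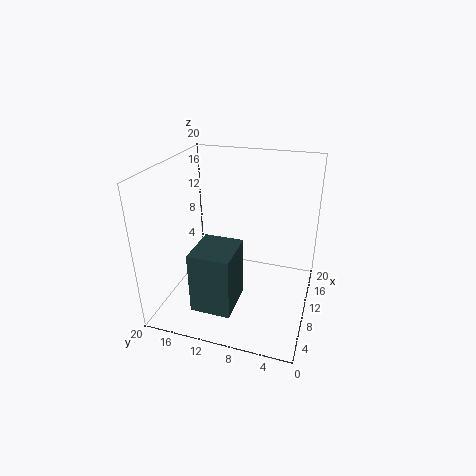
pos_x = 3; pos_y = 9; pos_z = 1.75; width = 6.25; depth = 5.5; color = 'darkslategray'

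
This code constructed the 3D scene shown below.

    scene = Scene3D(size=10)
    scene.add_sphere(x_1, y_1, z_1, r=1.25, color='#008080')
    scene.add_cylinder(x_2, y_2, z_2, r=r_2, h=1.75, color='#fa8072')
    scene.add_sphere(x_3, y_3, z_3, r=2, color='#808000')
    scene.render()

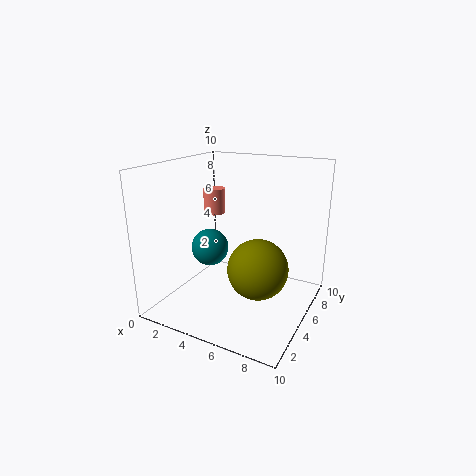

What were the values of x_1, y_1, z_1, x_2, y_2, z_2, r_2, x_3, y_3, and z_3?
x_1 = 3.5; y_1 = 3.75; z_1 = 4.5; x_2 = 3; y_2 = 5.25; z_2 = 6.5; r_2 = 0.75; x_3 = 7; y_3 = 4; z_3 = 3.5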